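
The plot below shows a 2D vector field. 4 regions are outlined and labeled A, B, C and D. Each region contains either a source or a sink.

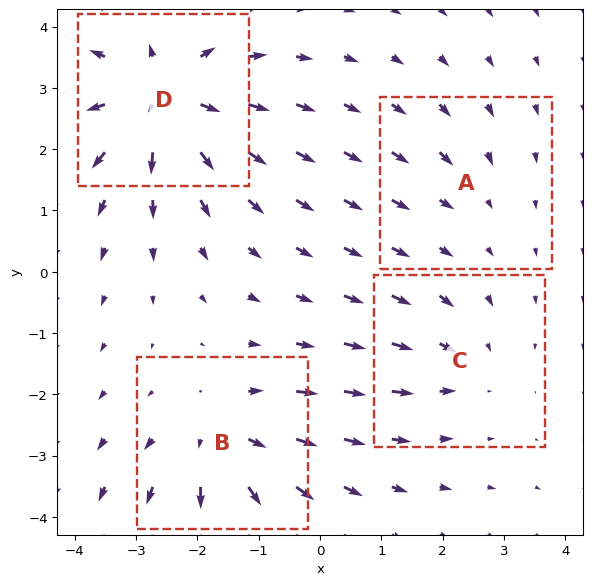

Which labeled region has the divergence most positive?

D

Divergence at each region's feature centre — A: about -2, B: about +4, C: about -3, D: about +6. Region D is most positive.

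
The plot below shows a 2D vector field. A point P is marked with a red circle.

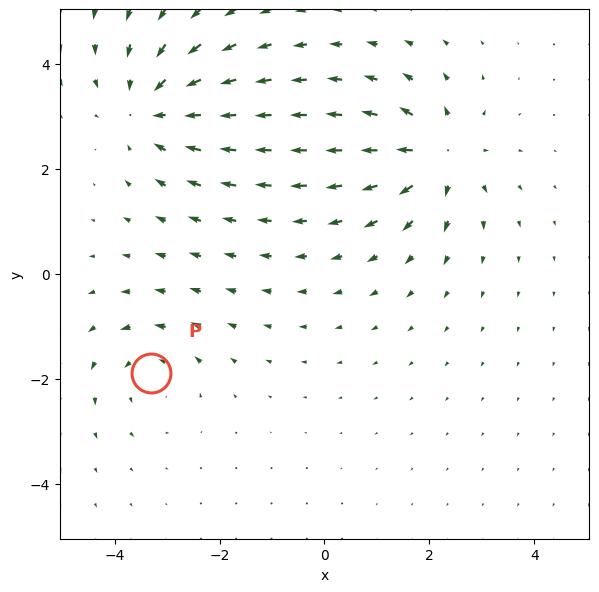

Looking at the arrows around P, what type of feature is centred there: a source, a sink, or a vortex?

At P (-3.3, -1.9) the arrows circulate counterclockwise. Divergence ≈0, curl about +3 — near-zero divergence with nonzero curl is a vortex.

vortex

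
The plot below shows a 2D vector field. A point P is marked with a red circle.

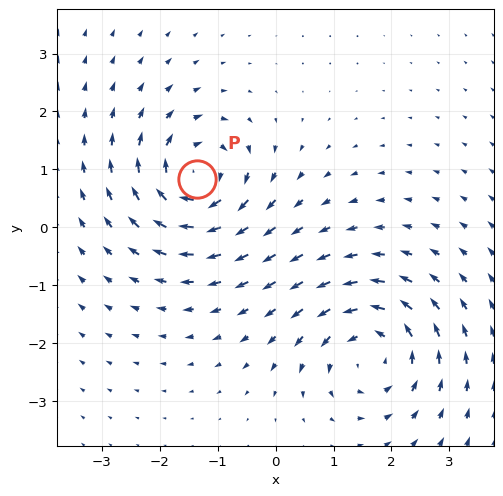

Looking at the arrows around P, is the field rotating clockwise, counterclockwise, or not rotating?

clockwise

Near P at (-1.4, 0.8) the arrows circulate clockwise. The curl (z-component) there is about -5; negative curl means clockwise rotation.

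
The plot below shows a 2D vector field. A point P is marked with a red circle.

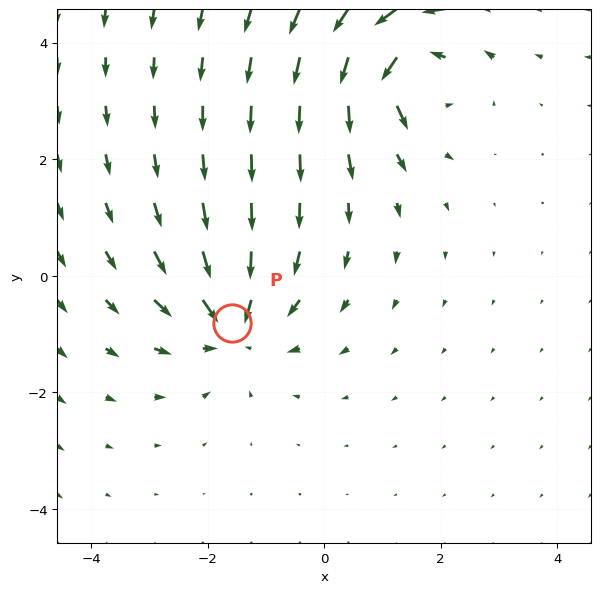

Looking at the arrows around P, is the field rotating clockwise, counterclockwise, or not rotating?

not rotating

Near P at (-1.6, -0.8) the arrows show no circulation. The curl there is ≈0.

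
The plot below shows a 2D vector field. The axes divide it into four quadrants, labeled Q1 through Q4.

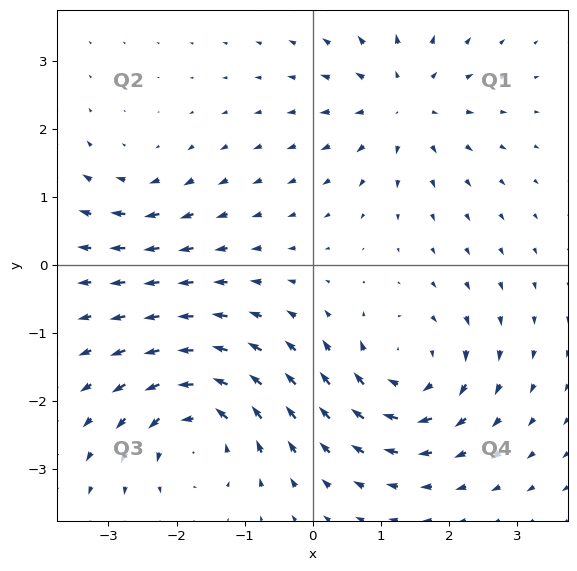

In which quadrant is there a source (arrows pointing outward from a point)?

The source sits at approximately (1.3, 2.4), which lies in quadrant Q1. The divergence there is about +5, positive as expected for a source.

Q1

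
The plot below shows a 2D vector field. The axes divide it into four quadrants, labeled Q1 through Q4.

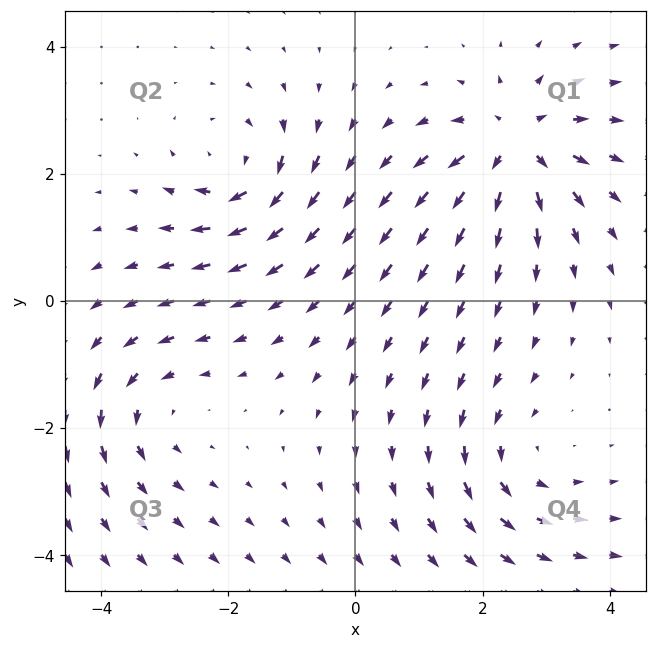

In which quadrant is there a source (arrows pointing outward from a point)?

The source sits at approximately (2.5, 2.5), which lies in quadrant Q1. The divergence there is about +4, positive as expected for a source.

Q1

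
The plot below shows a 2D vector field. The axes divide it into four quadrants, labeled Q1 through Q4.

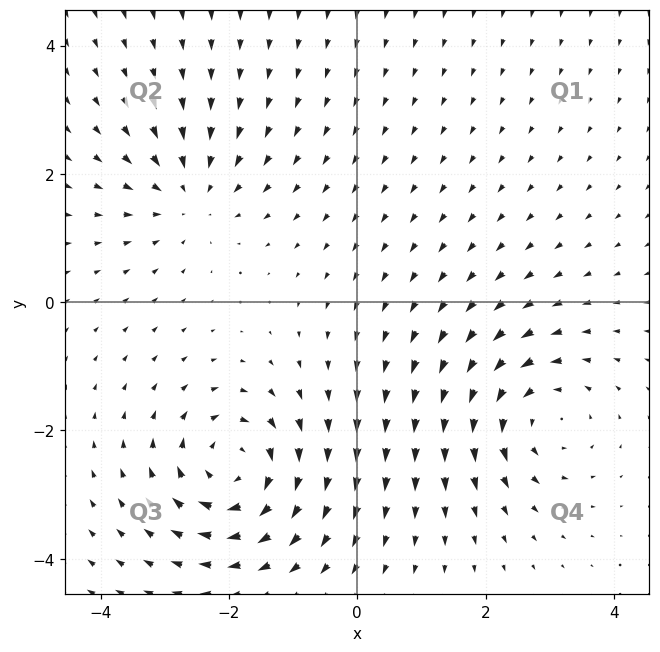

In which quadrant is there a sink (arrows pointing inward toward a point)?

The sink sits at approximately (-2.6, 1.7), which lies in quadrant Q2. The divergence there is about -4, negative as expected for a sink.

Q2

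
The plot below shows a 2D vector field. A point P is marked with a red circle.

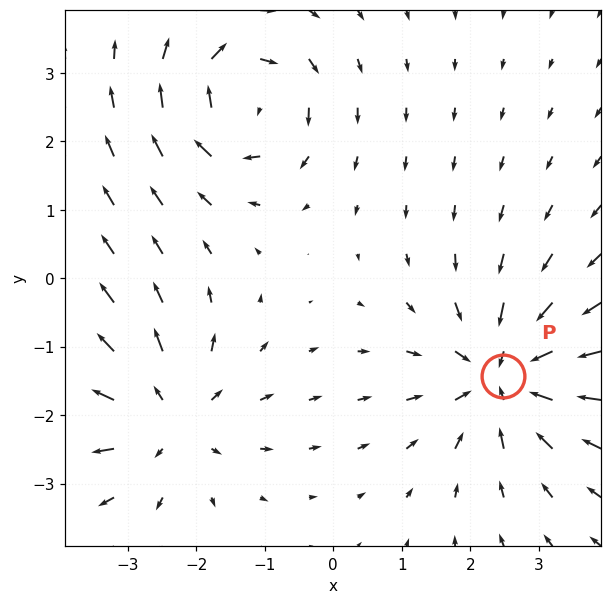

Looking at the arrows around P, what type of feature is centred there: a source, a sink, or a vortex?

sink

At P (2.5, -1.4) the arrows converge inward. Divergence about -4, curl ≈0 — negative divergence with near-zero curl is a sink.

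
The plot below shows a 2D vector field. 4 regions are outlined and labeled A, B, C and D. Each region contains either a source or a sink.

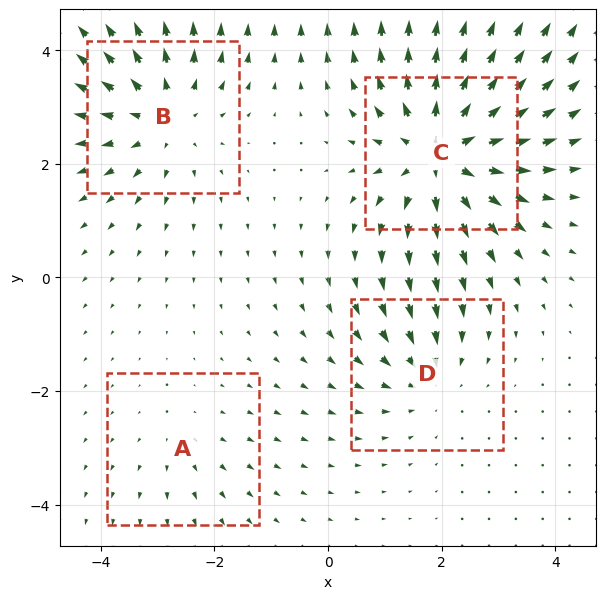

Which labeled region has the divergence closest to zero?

A

Divergence at each region's feature centre — A: about +2, B: about +5, C: about +7, D: about -3. Region A is closest to zero.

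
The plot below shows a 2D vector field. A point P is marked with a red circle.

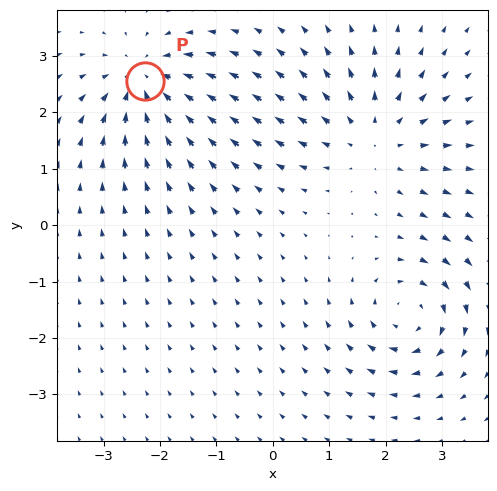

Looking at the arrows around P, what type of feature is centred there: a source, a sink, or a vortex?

sink

At P (-2.3, 2.6) the arrows converge inward. Divergence about -5, curl ≈0 — negative divergence with near-zero curl is a sink.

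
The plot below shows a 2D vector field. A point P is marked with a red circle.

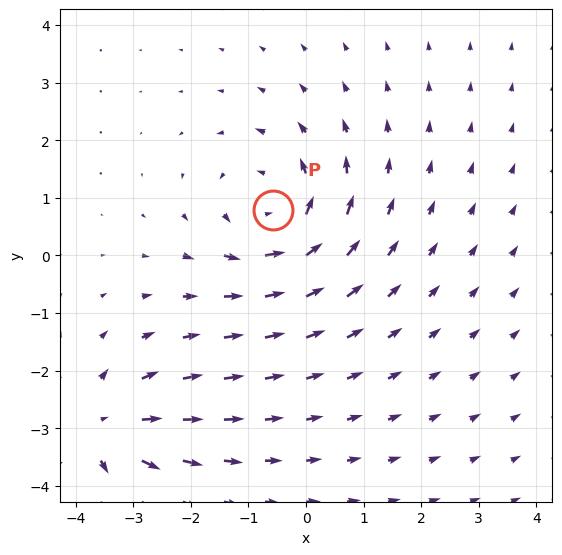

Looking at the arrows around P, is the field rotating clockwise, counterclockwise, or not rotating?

counterclockwise

Near P at (-0.6, 0.8) the arrows circulate counterclockwise. The curl (z-component) there is about +4; positive curl means counterclockwise rotation.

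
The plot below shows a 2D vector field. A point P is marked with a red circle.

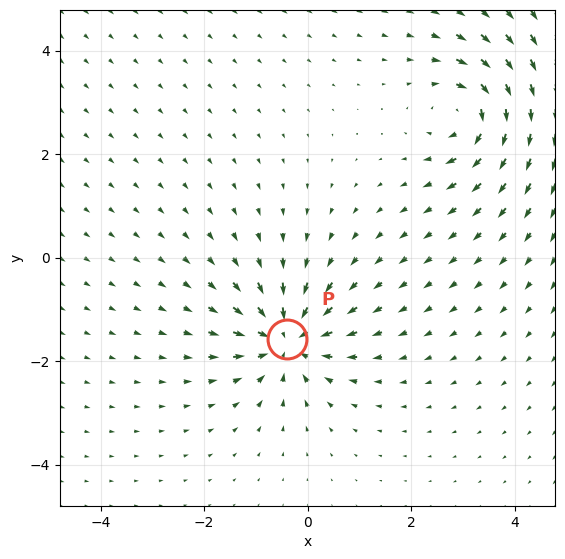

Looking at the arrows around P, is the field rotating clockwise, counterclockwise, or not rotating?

not rotating

Near P at (-0.4, -1.6) the arrows show no circulation. The curl there is ≈0.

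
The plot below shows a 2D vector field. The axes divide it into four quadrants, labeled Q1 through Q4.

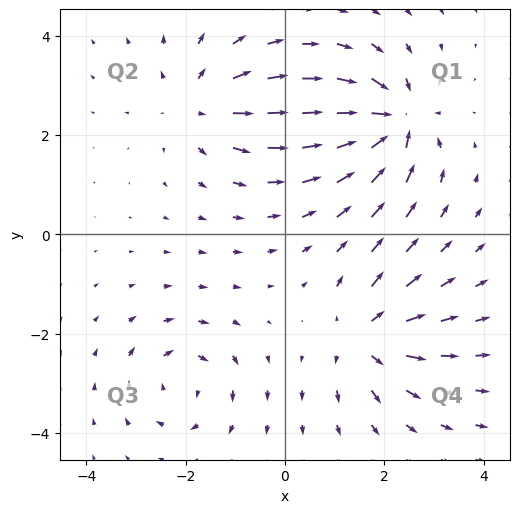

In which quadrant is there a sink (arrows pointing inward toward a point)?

Q1

The sink sits at approximately (2.2, 2.3), which lies in quadrant Q1. The divergence there is about -7, negative as expected for a sink.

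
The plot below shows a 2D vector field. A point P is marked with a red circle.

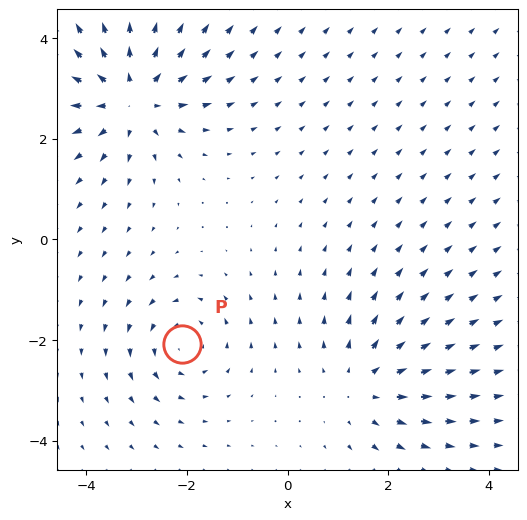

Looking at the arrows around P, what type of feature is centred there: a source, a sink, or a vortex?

At P (-2.1, -2.1) the arrows circulate counterclockwise. Divergence ≈0, curl about +4 — near-zero divergence with nonzero curl is a vortex.

vortex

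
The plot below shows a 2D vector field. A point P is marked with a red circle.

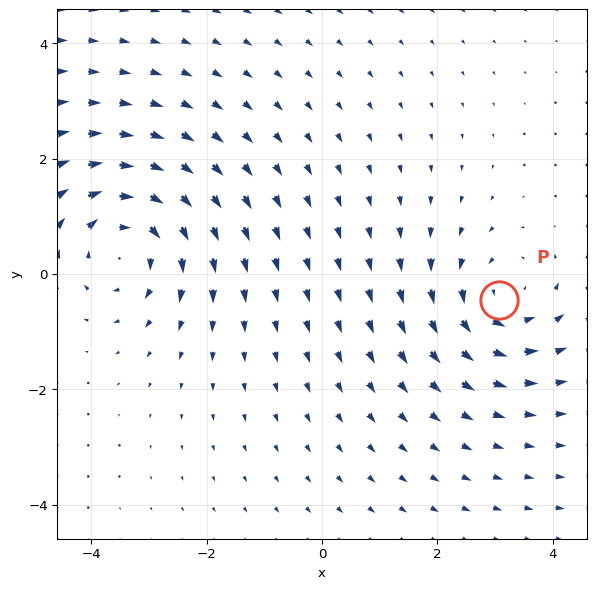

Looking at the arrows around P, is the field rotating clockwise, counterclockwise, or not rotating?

counterclockwise

Near P at (3.1, -0.4) the arrows circulate counterclockwise. The curl (z-component) there is about +4; positive curl means counterclockwise rotation.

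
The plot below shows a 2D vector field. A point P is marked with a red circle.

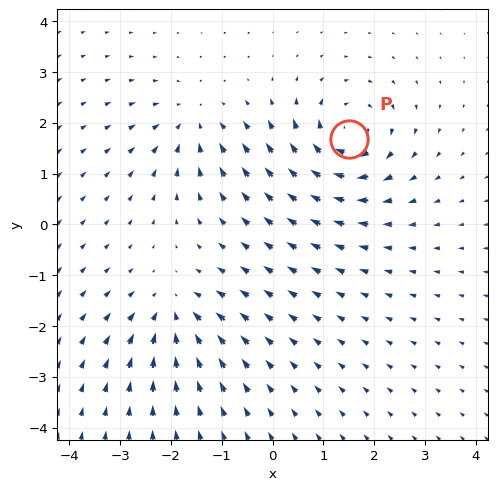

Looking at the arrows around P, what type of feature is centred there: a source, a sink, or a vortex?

At P (1.5, 1.7) the arrows circulate clockwise. Divergence ≈0, curl about -7 — near-zero divergence with nonzero curl is a vortex.

vortex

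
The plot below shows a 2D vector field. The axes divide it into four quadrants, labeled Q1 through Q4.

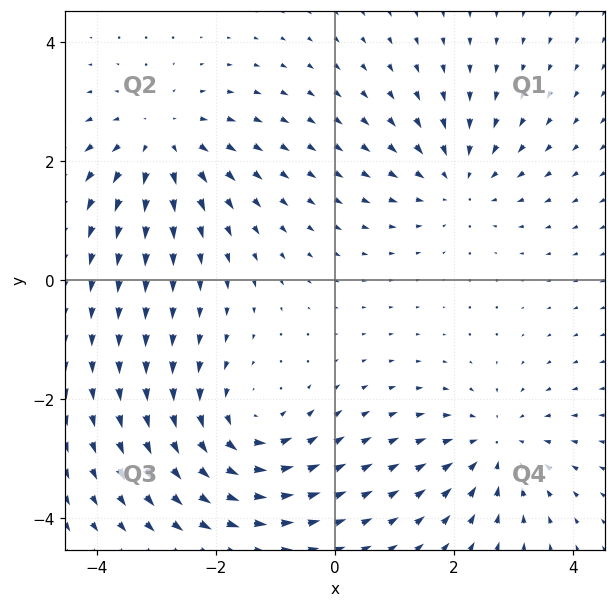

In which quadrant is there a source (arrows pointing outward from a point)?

The source sits at approximately (-2.9, 2.3), which lies in quadrant Q2. The divergence there is about +4, positive as expected for a source.

Q2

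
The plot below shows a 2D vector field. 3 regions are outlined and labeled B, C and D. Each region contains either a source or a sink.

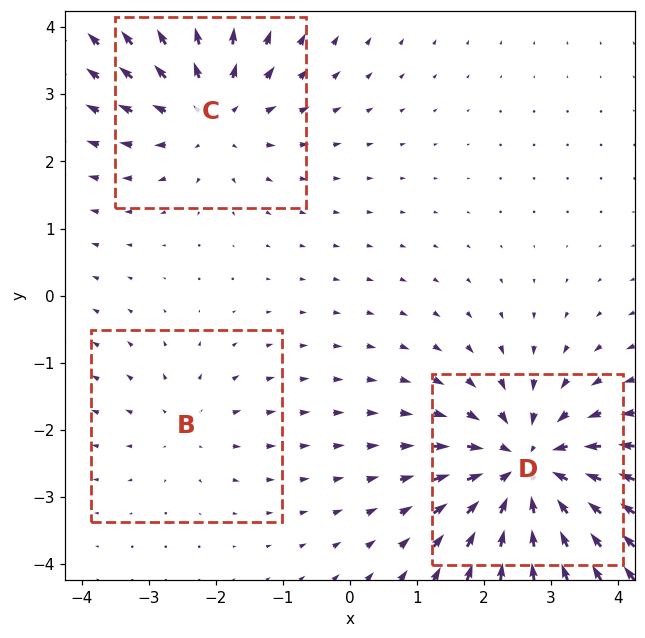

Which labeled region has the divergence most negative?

Divergence at each region's feature centre — B: about +2, C: about +4, D: about -5. Region D is most negative.

D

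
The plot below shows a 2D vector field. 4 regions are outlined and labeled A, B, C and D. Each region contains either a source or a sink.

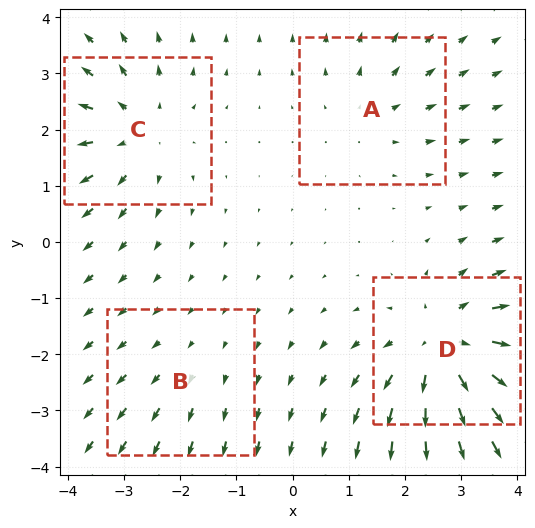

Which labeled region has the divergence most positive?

Divergence at each region's feature centre — A: about +3, B: about +2, C: about +4, D: about +6. Region D is most positive.

D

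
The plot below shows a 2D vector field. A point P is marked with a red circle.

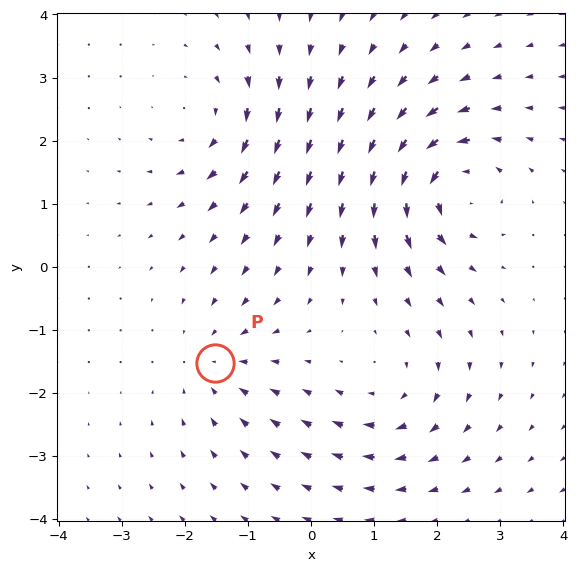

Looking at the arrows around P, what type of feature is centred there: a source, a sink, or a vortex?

At P (-1.5, -1.5) the arrows converge inward. Divergence about -3, curl ≈0 — negative divergence with near-zero curl is a sink.

sink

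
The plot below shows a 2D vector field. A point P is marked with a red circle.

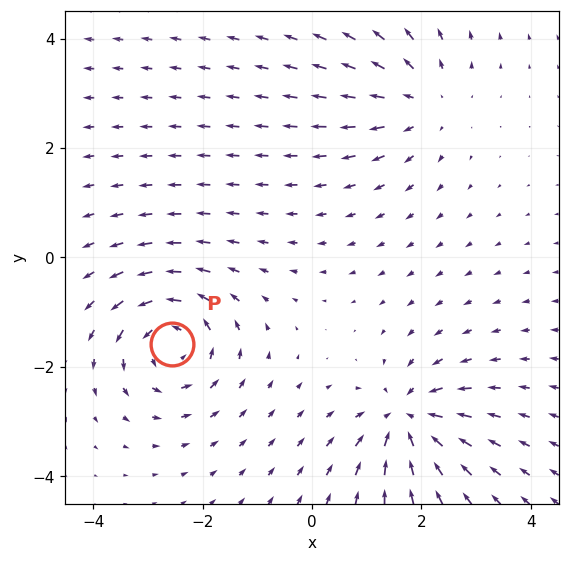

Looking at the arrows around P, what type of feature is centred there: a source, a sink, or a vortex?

At P (-2.6, -1.6) the arrows circulate counterclockwise. Divergence ≈0, curl about +5 — near-zero divergence with nonzero curl is a vortex.

vortex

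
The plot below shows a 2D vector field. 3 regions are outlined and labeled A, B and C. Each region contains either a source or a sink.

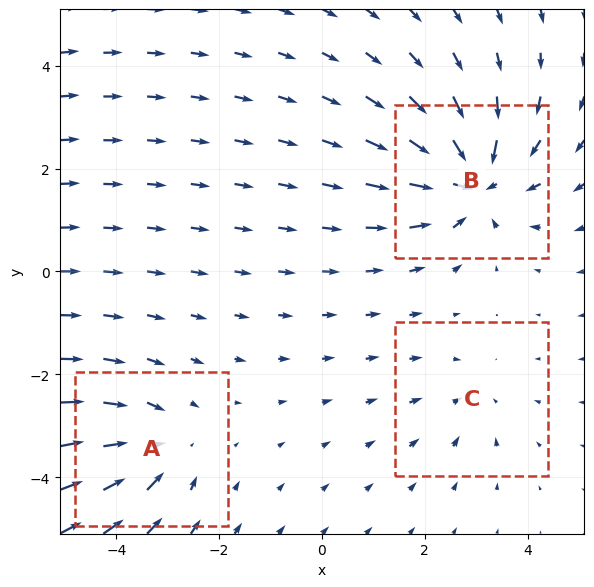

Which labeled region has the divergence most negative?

Divergence at each region's feature centre — A: about -3, B: about -5, C: about -2. Region B is most negative.

B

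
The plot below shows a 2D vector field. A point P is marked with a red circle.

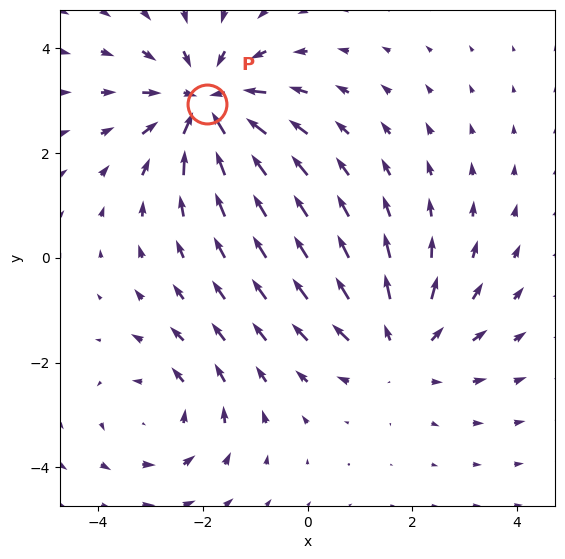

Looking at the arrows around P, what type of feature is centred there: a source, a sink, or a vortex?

sink

At P (-1.9, 2.9) the arrows converge inward. Divergence about -4, curl ≈0 — negative divergence with near-zero curl is a sink.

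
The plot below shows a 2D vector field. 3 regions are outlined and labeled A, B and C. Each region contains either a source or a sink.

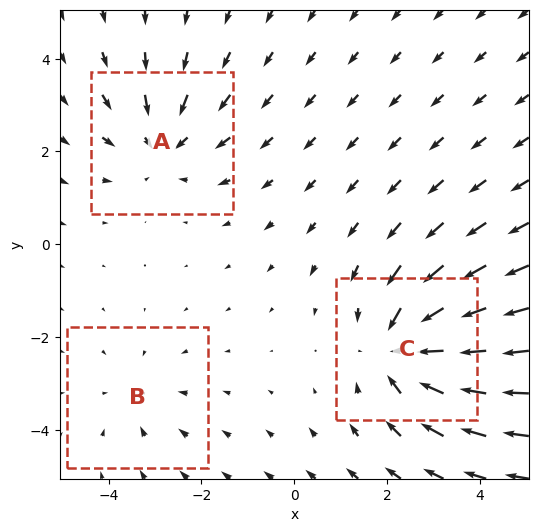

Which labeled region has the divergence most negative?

Divergence at each region's feature centre — A: about -3, B: about -2, C: about -5. Region C is most negative.

C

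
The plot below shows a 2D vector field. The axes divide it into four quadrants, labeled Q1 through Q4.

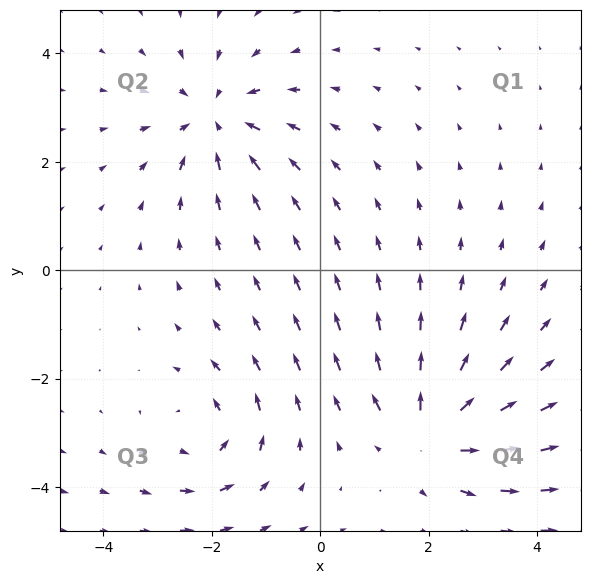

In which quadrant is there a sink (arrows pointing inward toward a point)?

Q2

The sink sits at approximately (-1.9, 2.8), which lies in quadrant Q2. The divergence there is about -4, negative as expected for a sink.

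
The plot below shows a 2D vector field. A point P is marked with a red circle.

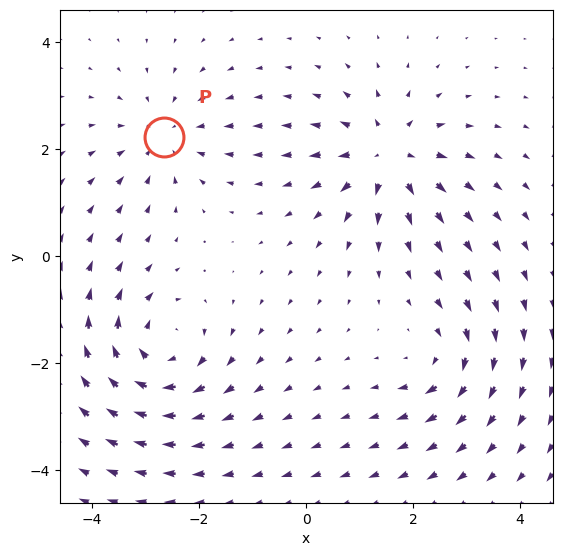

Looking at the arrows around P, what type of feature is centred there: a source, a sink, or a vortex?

sink

At P (-2.7, 2.2) the arrows converge inward. Divergence about -3, curl ≈0 — negative divergence with near-zero curl is a sink.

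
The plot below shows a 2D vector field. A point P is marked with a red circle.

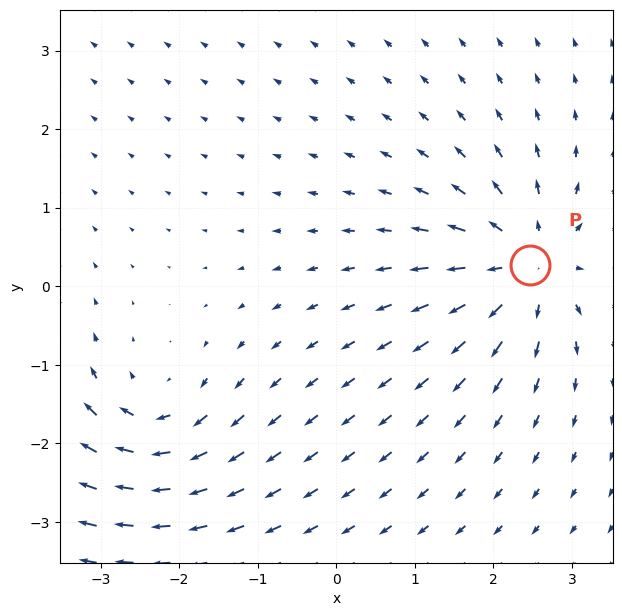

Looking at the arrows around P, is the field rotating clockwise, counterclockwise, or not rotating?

Near P at (2.5, 0.3) the arrows show no circulation. The curl there is ≈0.

not rotating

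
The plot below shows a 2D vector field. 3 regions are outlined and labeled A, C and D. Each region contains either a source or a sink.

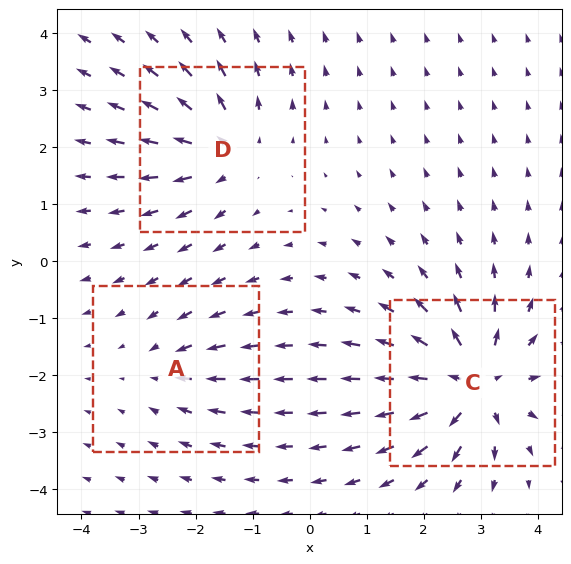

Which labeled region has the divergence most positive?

C

Divergence at each region's feature centre — A: about -2, C: about +6, D: about +4. Region C is most positive.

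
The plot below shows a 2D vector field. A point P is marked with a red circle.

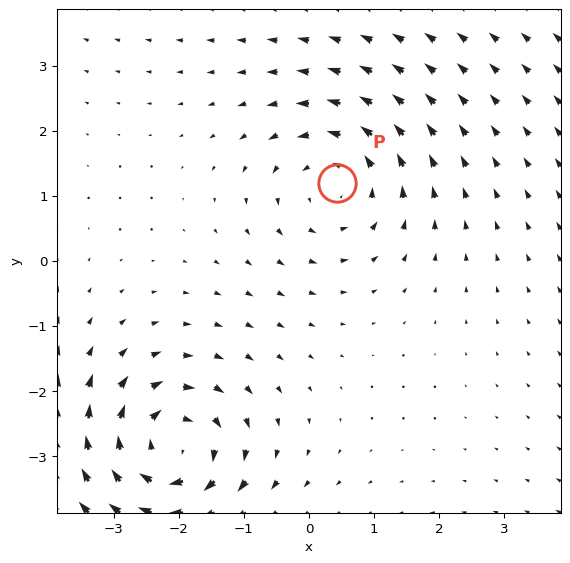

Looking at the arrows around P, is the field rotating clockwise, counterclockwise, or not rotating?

Near P at (0.4, 1.2) the arrows circulate counterclockwise. The curl (z-component) there is about +2; positive curl means counterclockwise rotation.

counterclockwise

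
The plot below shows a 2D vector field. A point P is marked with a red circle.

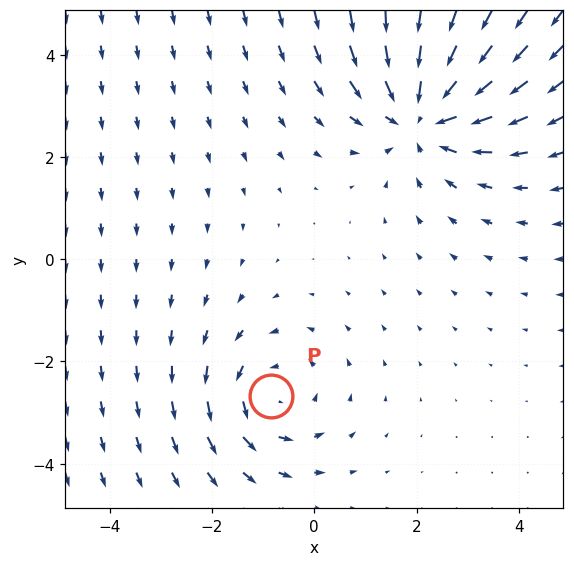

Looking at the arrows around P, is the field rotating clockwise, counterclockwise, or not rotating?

Near P at (-0.8, -2.7) the arrows circulate counterclockwise. The curl (z-component) there is about +3; positive curl means counterclockwise rotation.

counterclockwise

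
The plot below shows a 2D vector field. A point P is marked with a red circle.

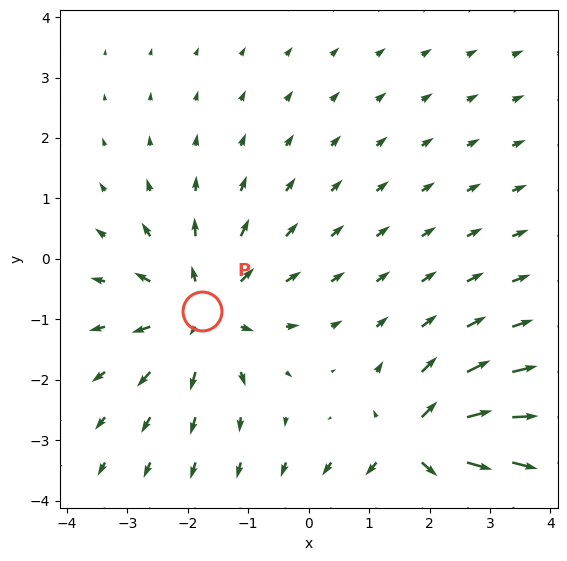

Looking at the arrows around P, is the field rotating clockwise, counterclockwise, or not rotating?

Near P at (-1.8, -0.9) the arrows show no circulation. The curl there is ≈0.

not rotating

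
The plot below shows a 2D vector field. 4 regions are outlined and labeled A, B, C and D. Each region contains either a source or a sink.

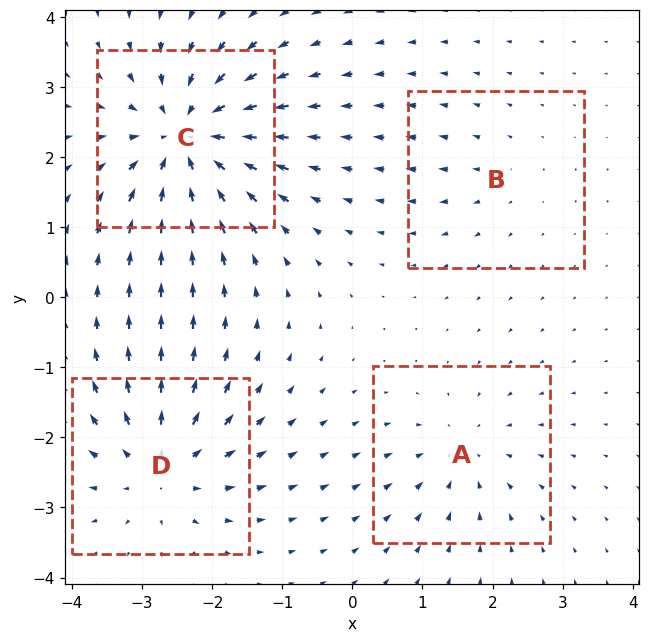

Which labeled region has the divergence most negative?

Divergence at each region's feature centre — A: about -4, B: about +2, C: about -8, D: about +6. Region C is most negative.

C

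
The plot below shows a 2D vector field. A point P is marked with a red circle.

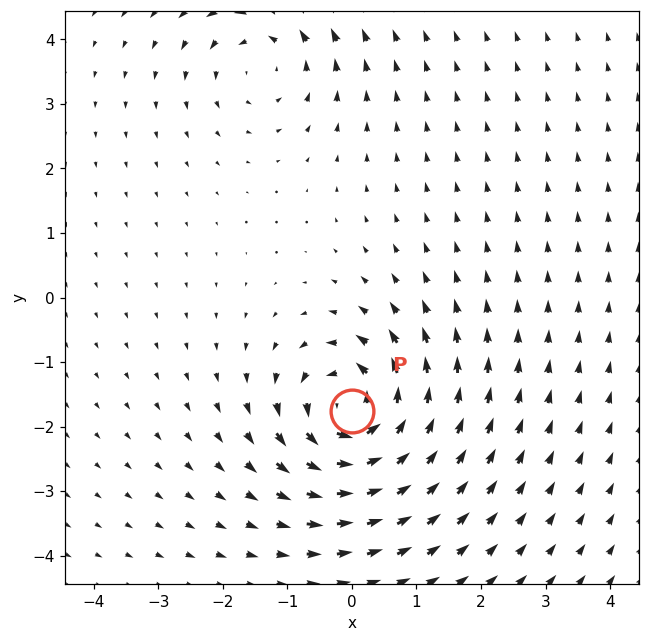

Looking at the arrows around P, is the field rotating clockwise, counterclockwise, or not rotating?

counterclockwise

Near P at (0.0, -1.8) the arrows circulate counterclockwise. The curl (z-component) there is about +5; positive curl means counterclockwise rotation.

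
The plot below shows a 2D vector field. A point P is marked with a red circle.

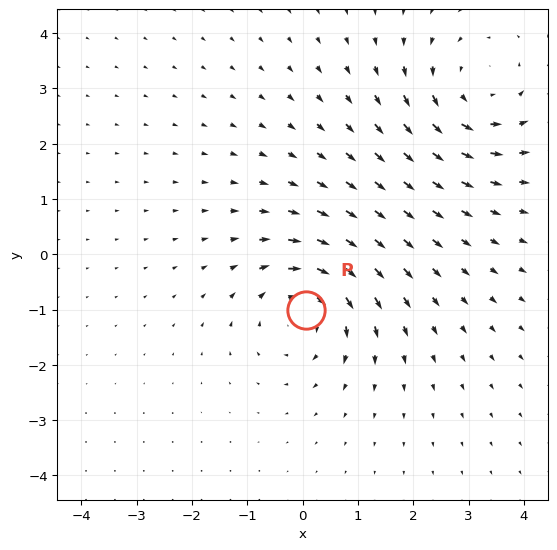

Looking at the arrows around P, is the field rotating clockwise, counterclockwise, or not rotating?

Near P at (0.1, -1.0) the arrows circulate clockwise. The curl (z-component) there is about -5; negative curl means clockwise rotation.

clockwise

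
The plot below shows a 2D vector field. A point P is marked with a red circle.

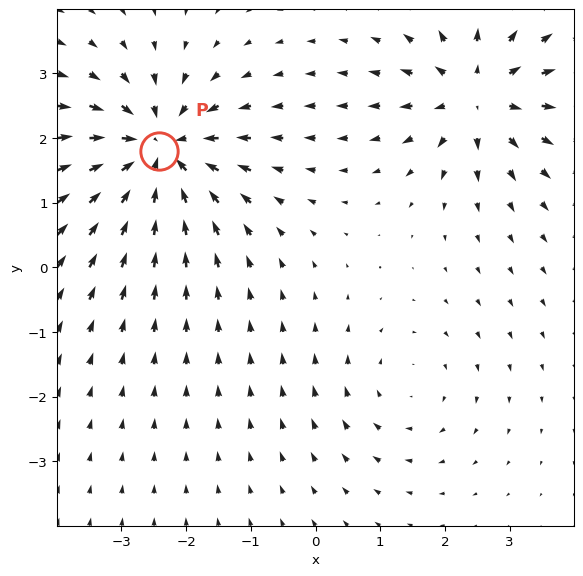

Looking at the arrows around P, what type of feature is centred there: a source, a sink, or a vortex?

sink

At P (-2.4, 1.8) the arrows converge inward. Divergence about -5, curl ≈0 — negative divergence with near-zero curl is a sink.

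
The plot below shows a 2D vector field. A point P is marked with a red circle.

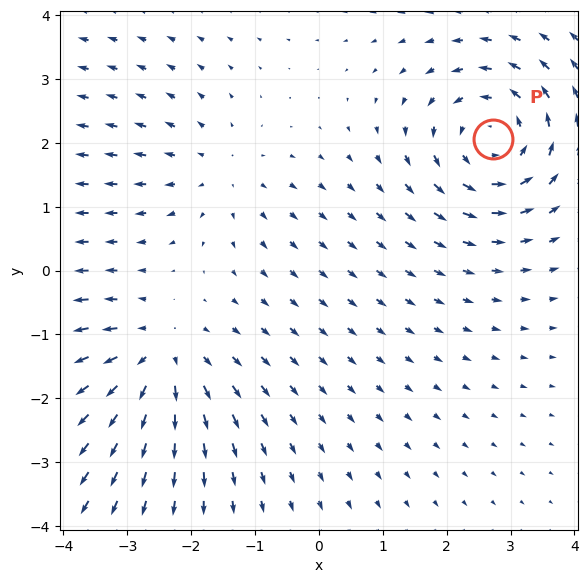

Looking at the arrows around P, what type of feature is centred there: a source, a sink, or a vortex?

At P (2.7, 2.1) the arrows circulate counterclockwise. Divergence ≈0, curl about +5 — near-zero divergence with nonzero curl is a vortex.

vortex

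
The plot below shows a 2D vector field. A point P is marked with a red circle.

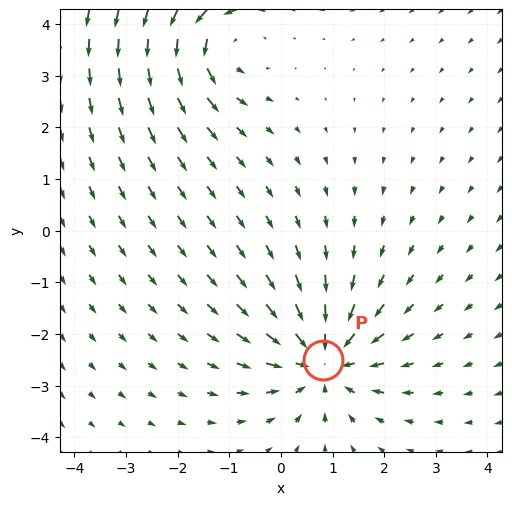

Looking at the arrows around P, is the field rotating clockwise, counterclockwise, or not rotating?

not rotating

Near P at (0.8, -2.5) the arrows show no circulation. The curl there is ≈0.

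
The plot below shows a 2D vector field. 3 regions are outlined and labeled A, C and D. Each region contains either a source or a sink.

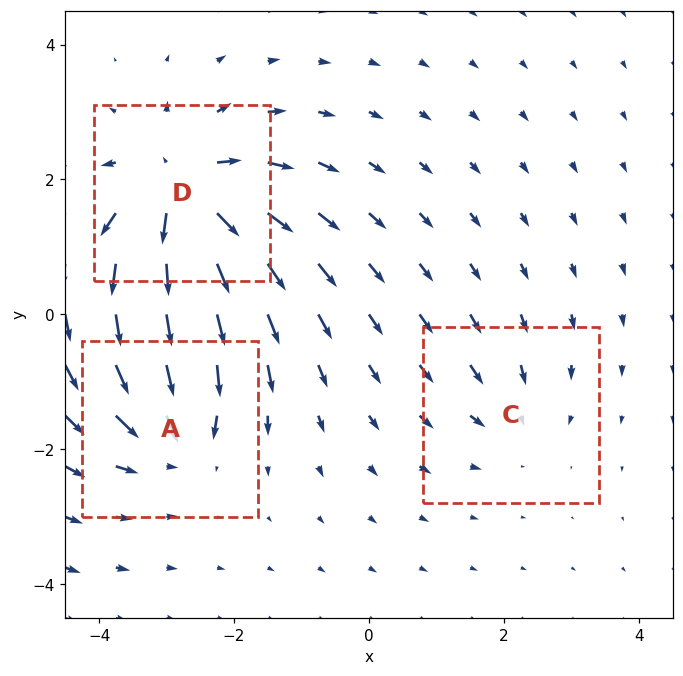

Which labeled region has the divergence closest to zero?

C

Divergence at each region's feature centre — A: about -4, C: about -2, D: about +6. Region C is closest to zero.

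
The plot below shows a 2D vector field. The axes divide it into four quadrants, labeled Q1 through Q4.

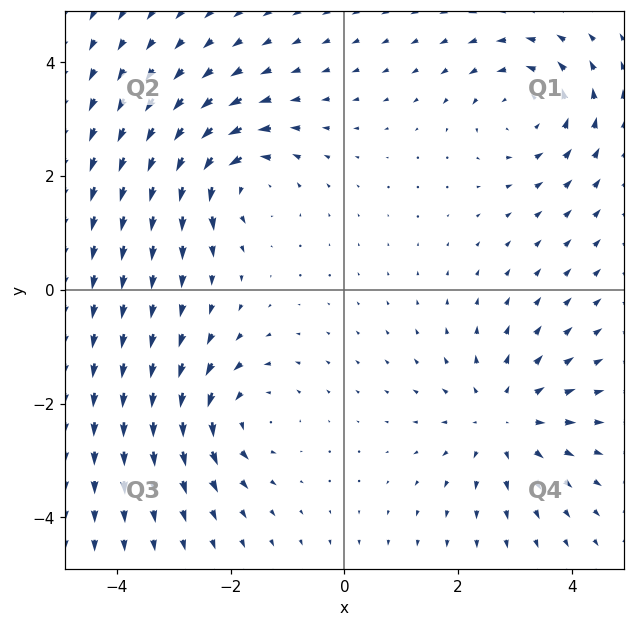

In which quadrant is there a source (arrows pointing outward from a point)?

The source sits at approximately (2.8, -2.3), which lies in quadrant Q4. The divergence there is about +4, positive as expected for a source.

Q4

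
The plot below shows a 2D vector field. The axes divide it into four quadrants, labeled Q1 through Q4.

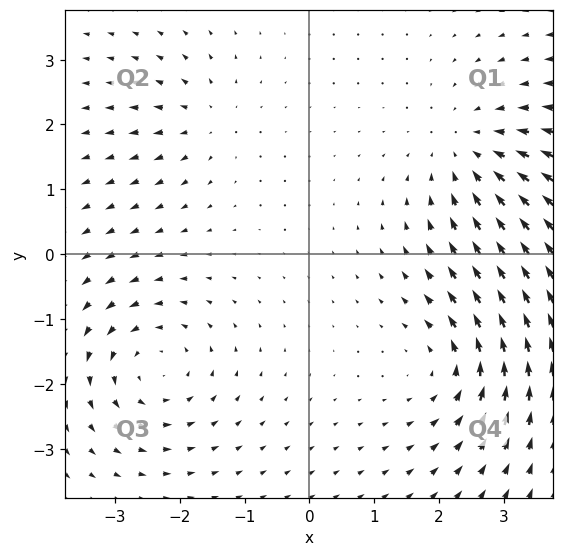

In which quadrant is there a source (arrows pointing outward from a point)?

The source sits at approximately (-1.6, 2.1), which lies in quadrant Q2. The divergence there is about +4, positive as expected for a source.

Q2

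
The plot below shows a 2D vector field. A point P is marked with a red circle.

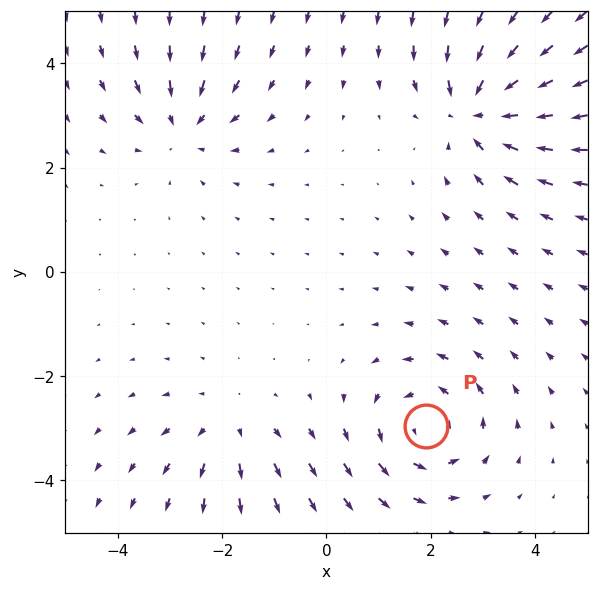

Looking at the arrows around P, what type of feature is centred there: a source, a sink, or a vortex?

At P (1.9, -3.0) the arrows circulate counterclockwise. Divergence ≈0, curl about +4 — near-zero divergence with nonzero curl is a vortex.

vortex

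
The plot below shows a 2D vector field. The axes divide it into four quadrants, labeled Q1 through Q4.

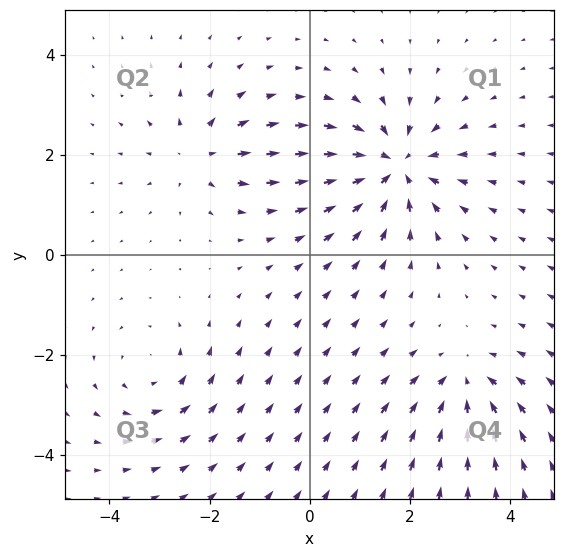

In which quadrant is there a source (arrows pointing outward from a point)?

The source sits at approximately (-2.2, 2.0), which lies in quadrant Q2. The divergence there is about +4, positive as expected for a source.

Q2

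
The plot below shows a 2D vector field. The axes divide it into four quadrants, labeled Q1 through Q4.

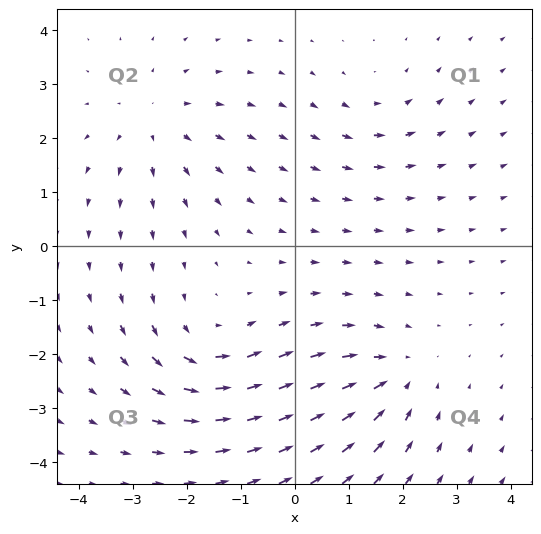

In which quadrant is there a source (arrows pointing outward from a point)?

Q2

The source sits at approximately (-2.6, 2.3), which lies in quadrant Q2. The divergence there is about +3, positive as expected for a source.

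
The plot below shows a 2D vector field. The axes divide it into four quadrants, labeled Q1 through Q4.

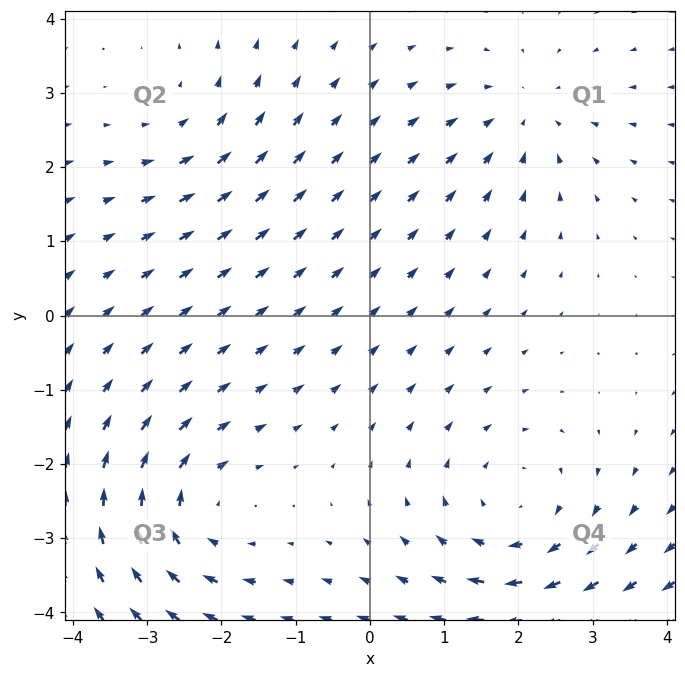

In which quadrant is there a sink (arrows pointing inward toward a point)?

Q1

The sink sits at approximately (2.1, 2.7), which lies in quadrant Q1. The divergence there is about -3, negative as expected for a sink.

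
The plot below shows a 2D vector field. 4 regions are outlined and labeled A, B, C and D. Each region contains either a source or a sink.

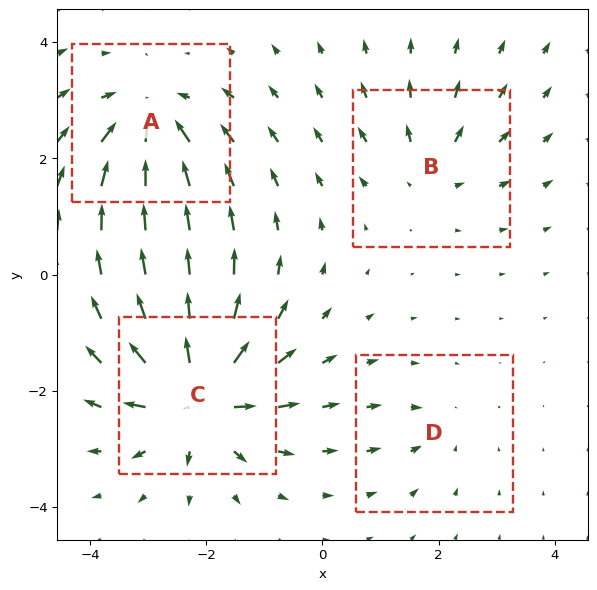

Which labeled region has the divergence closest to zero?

D

Divergence at each region's feature centre — A: about -6, B: about +4, C: about +9, D: about -2. Region D is closest to zero.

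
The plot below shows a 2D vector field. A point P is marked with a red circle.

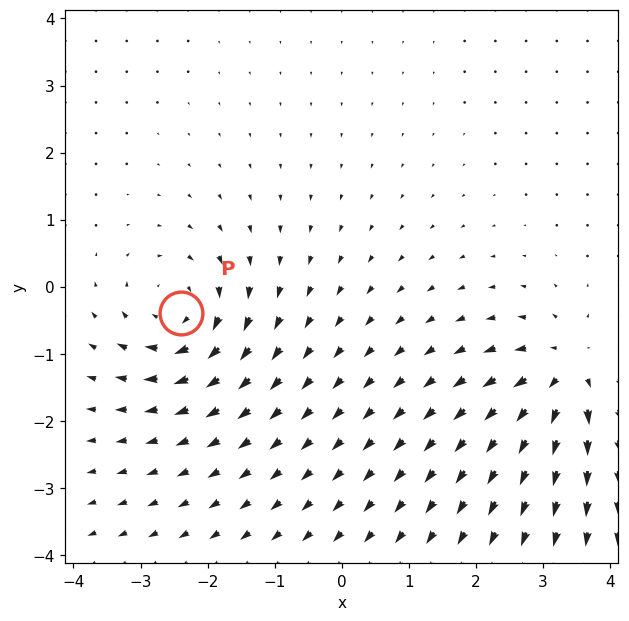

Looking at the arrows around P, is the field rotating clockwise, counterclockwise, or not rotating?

Near P at (-2.4, -0.4) the arrows circulate clockwise. The curl (z-component) there is about -5; negative curl means clockwise rotation.

clockwise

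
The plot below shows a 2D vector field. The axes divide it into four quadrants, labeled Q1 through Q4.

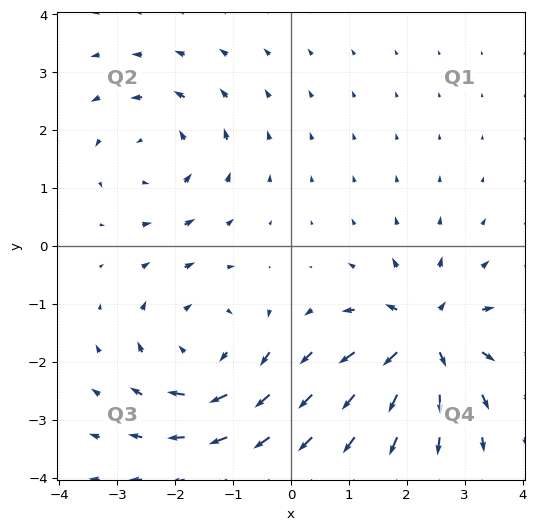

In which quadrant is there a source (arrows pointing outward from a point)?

The source sits at approximately (2.3, -1.6), which lies in quadrant Q4. The divergence there is about +6, positive as expected for a source.

Q4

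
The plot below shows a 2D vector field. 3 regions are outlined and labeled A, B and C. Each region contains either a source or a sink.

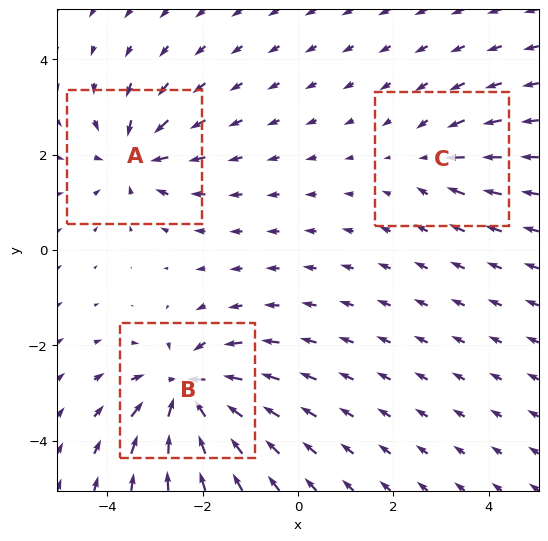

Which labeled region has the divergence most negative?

B

Divergence at each region's feature centre — A: about -4, B: about -6, C: about -3. Region B is most negative.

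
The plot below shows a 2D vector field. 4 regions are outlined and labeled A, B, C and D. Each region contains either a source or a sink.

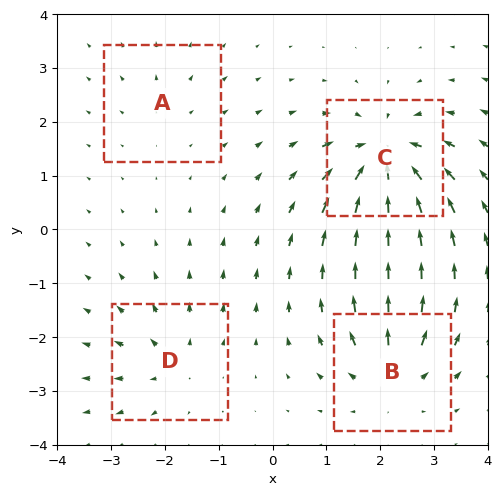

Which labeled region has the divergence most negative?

Divergence at each region's feature centre — A: about +2, B: about +6, C: about -9, D: about +4. Region C is most negative.

C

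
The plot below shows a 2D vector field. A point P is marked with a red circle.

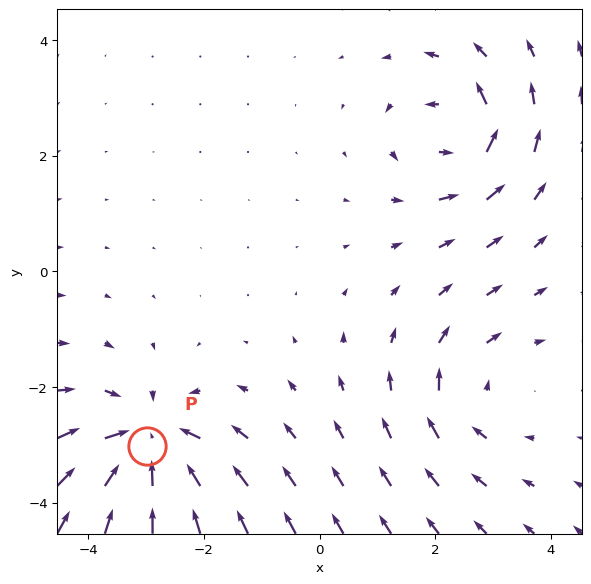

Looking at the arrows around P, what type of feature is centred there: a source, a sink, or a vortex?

sink

At P (-3.0, -3.0) the arrows converge inward. Divergence about -4, curl ≈0 — negative divergence with near-zero curl is a sink.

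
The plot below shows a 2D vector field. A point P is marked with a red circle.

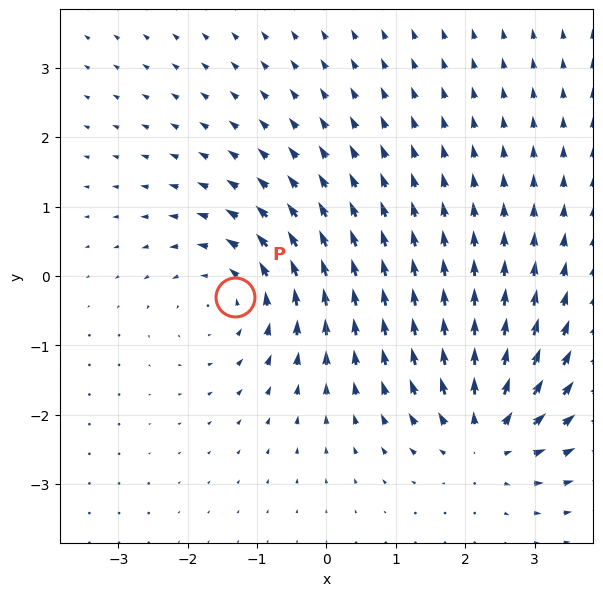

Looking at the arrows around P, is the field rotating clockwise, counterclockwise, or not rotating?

Near P at (-1.3, -0.3) the arrows circulate counterclockwise. The curl (z-component) there is about +4; positive curl means counterclockwise rotation.

counterclockwise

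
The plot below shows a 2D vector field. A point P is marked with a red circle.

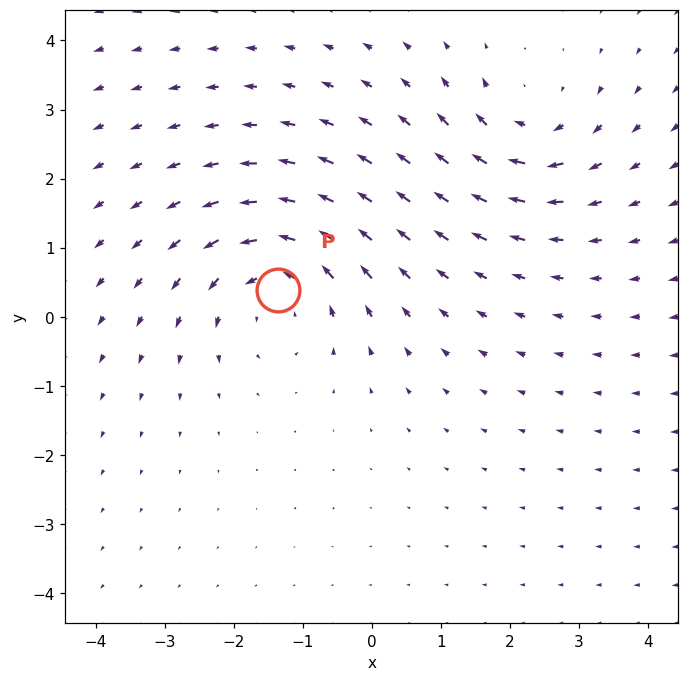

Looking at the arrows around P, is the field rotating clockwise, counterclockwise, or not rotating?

Near P at (-1.4, 0.4) the arrows circulate counterclockwise. The curl (z-component) there is about +4; positive curl means counterclockwise rotation.

counterclockwise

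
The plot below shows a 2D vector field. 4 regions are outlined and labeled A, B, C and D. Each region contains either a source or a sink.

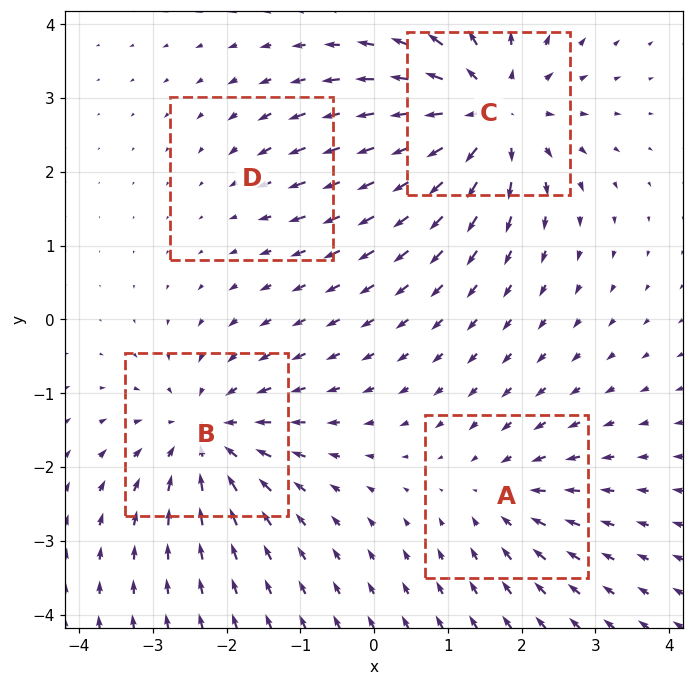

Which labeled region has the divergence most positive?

Divergence at each region's feature centre — A: about -4, B: about -6, C: about +7, D: about -2. Region C is most positive.

C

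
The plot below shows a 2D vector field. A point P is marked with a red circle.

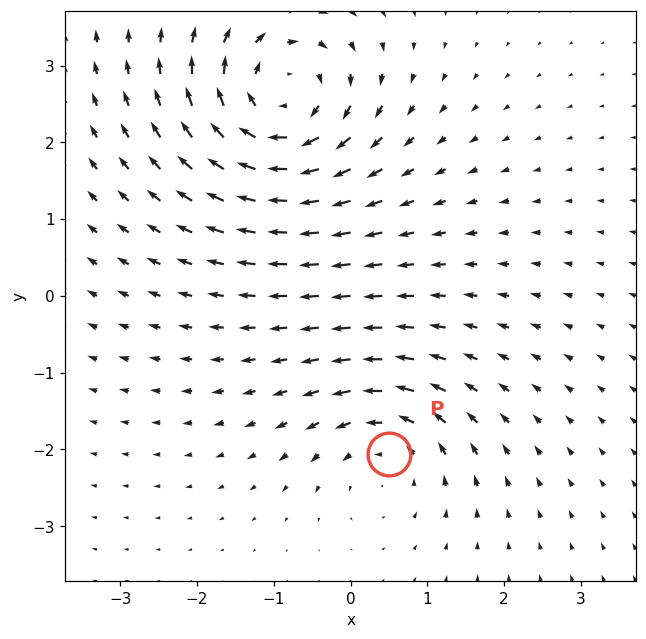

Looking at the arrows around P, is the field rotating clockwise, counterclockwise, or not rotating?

Near P at (0.5, -2.1) the arrows circulate counterclockwise. The curl (z-component) there is about +3; positive curl means counterclockwise rotation.

counterclockwise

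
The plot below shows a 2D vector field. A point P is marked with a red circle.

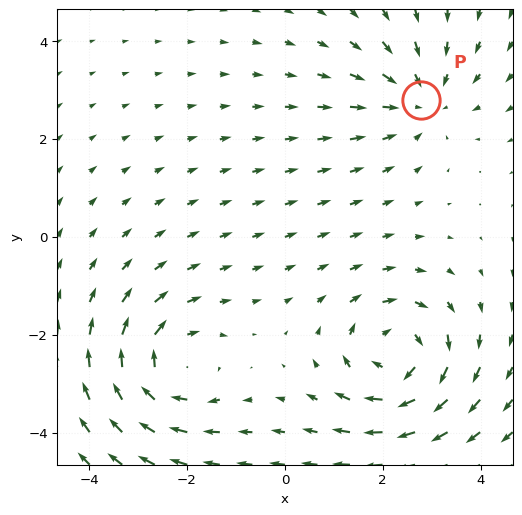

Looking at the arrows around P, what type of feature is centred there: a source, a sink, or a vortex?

sink

At P (2.8, 2.8) the arrows converge inward. Divergence about -3, curl ≈0 — negative divergence with near-zero curl is a sink.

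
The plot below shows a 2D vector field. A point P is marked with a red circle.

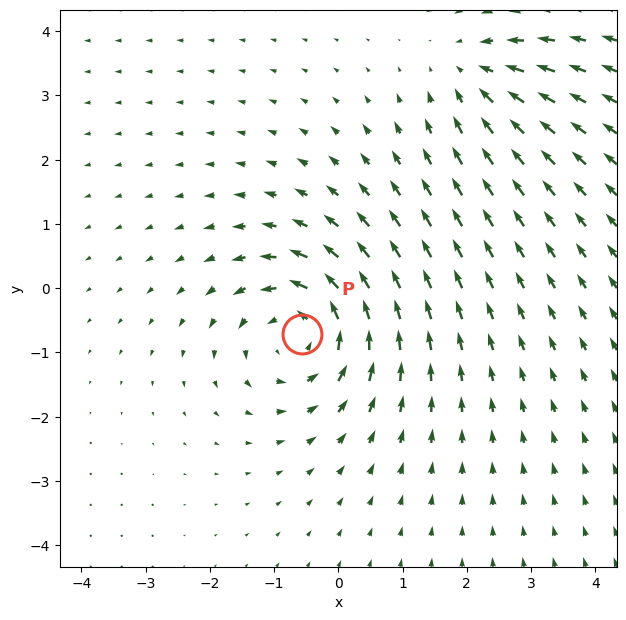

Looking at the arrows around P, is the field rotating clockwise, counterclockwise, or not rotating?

counterclockwise

Near P at (-0.6, -0.7) the arrows circulate counterclockwise. The curl (z-component) there is about +5; positive curl means counterclockwise rotation.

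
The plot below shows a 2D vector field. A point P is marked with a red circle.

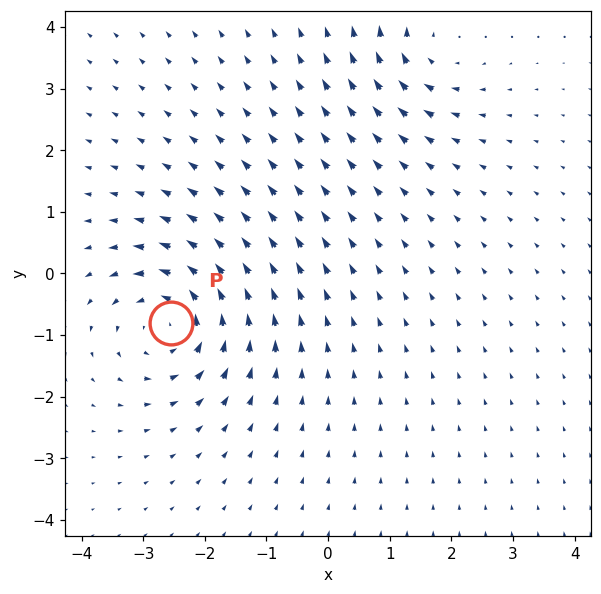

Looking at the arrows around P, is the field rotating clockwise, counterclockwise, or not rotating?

counterclockwise

Near P at (-2.5, -0.8) the arrows circulate counterclockwise. The curl (z-component) there is about +5; positive curl means counterclockwise rotation.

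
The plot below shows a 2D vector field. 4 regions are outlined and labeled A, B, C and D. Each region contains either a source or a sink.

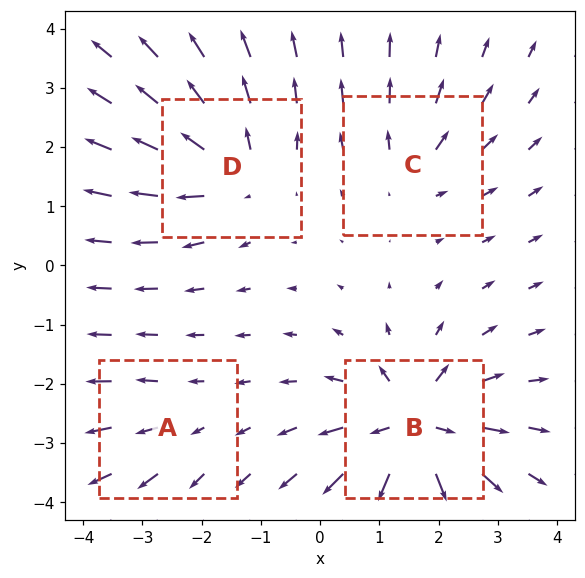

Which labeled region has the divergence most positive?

Divergence at each region's feature centre — A: about +2, B: about +8, C: about +4, D: about +6. Region B is most positive.

B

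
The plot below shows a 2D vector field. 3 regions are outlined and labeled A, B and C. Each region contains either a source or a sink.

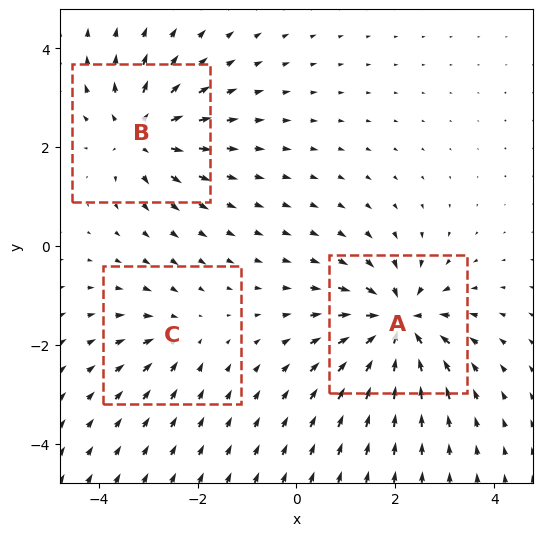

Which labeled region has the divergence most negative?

Divergence at each region's feature centre — A: about -6, B: about +4, C: about -2. Region A is most negative.

A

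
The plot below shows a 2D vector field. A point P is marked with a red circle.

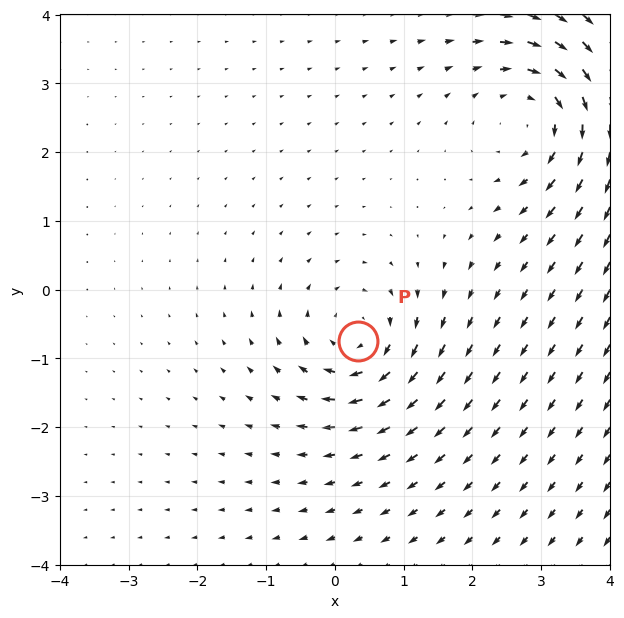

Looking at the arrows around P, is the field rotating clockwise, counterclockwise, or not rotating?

clockwise

Near P at (0.3, -0.7) the arrows circulate clockwise. The curl (z-component) there is about -4; negative curl means clockwise rotation.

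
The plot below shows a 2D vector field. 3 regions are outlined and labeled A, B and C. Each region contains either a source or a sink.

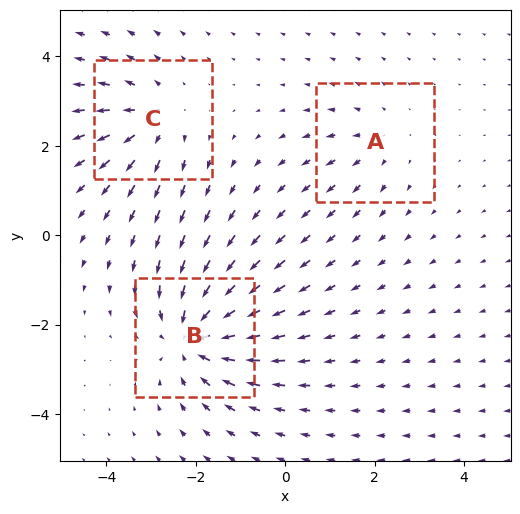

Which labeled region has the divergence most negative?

Divergence at each region's feature centre — A: about +2, B: about -4, C: about +3. Region B is most negative.

B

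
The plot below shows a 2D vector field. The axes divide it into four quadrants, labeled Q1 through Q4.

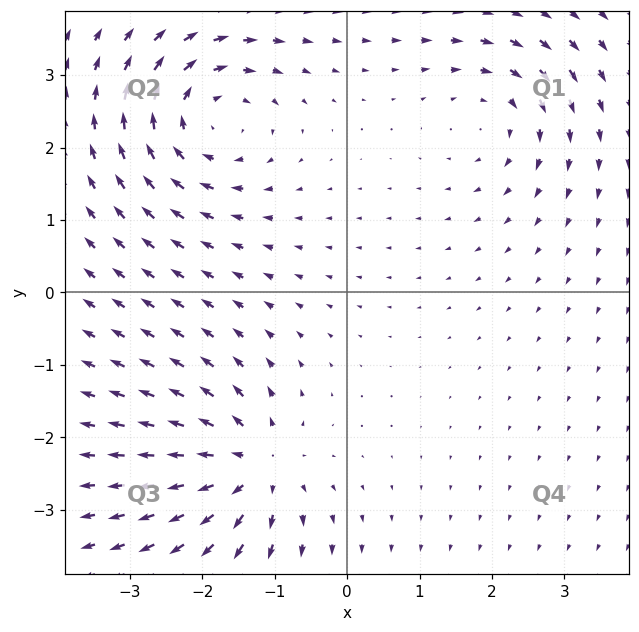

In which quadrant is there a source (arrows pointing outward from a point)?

Q3

The source sits at approximately (-1.3, -2.4), which lies in quadrant Q3. The divergence there is about +5, positive as expected for a source.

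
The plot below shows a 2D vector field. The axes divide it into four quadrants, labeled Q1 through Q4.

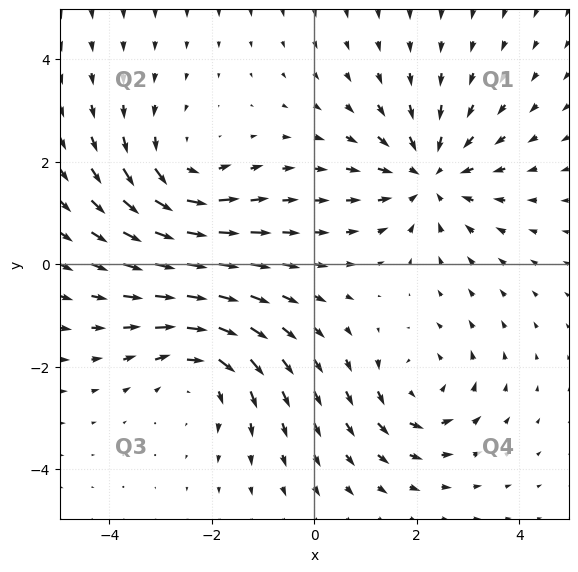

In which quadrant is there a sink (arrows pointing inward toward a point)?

The sink sits at approximately (2.2, 1.7), which lies in quadrant Q1. The divergence there is about -4, negative as expected for a sink.

Q1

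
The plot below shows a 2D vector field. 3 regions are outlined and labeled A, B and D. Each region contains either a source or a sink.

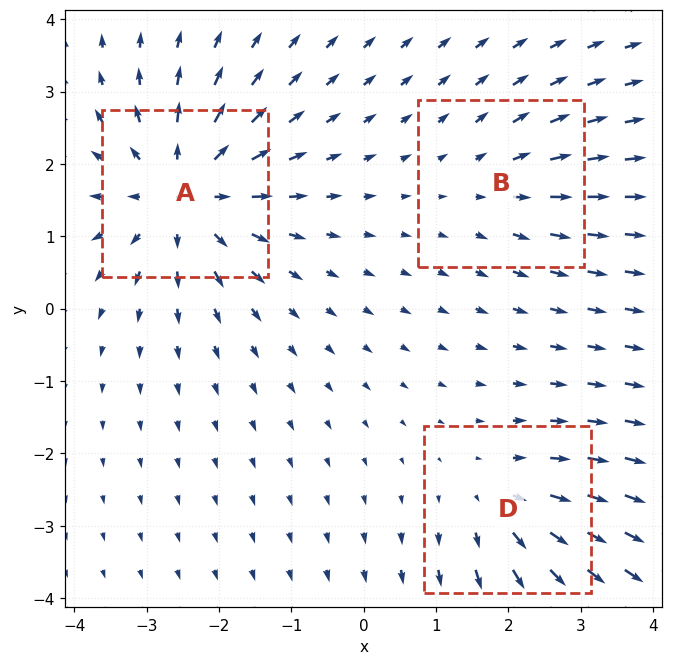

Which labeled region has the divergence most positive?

A

Divergence at each region's feature centre — A: about +5, B: about +2, D: about +3. Region A is most positive.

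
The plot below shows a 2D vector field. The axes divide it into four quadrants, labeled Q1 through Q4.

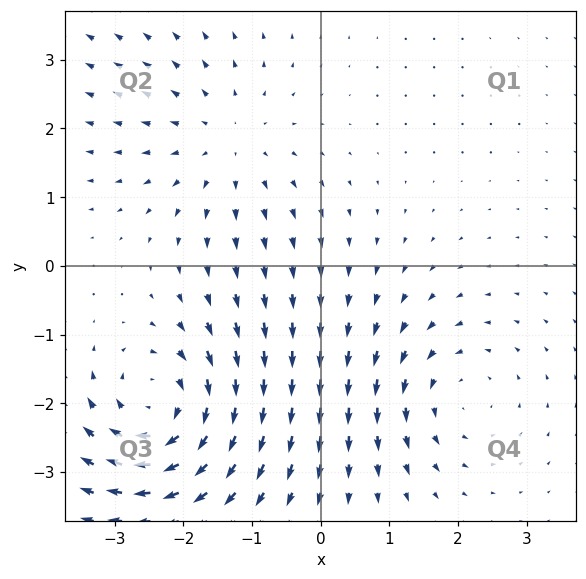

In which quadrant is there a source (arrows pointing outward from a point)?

The source sits at approximately (-1.4, 1.8), which lies in quadrant Q2. The divergence there is about +3, positive as expected for a source.

Q2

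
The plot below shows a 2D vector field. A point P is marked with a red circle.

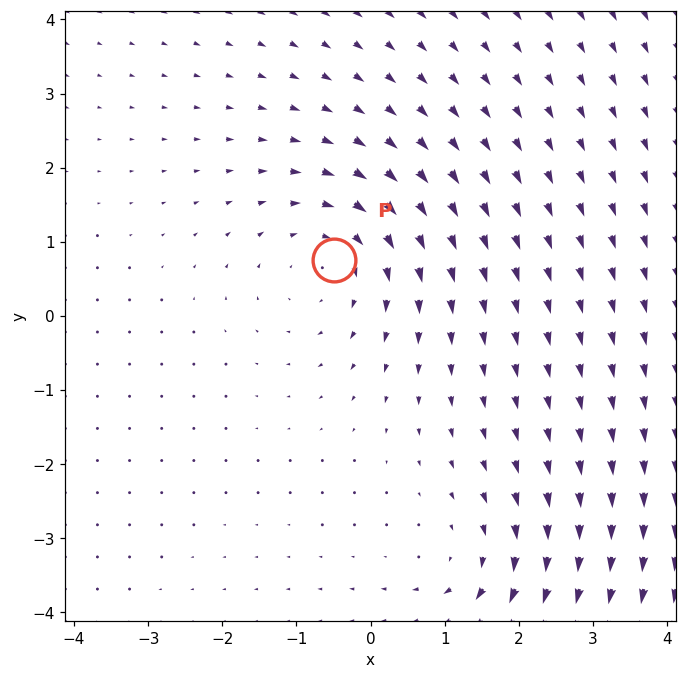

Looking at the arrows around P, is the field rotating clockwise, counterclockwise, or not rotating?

clockwise

Near P at (-0.5, 0.8) the arrows circulate clockwise. The curl (z-component) there is about -3; negative curl means clockwise rotation.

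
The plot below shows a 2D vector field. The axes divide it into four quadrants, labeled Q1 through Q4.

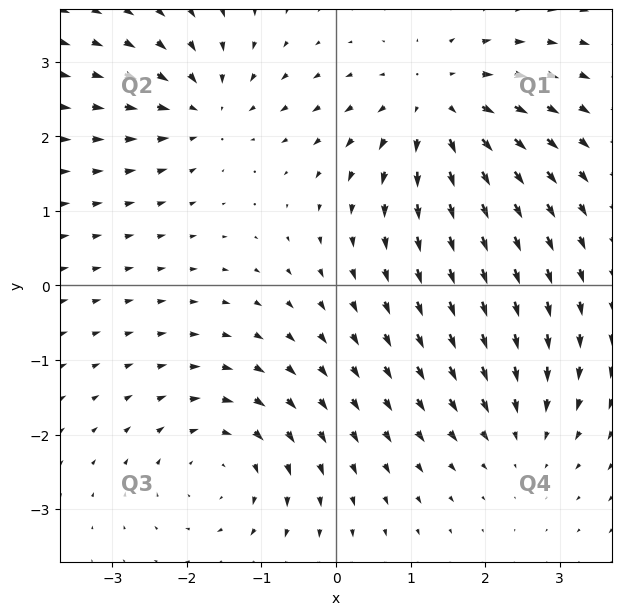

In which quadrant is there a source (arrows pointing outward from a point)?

Q1

The source sits at approximately (1.4, 2.4), which lies in quadrant Q1. The divergence there is about +5, positive as expected for a source.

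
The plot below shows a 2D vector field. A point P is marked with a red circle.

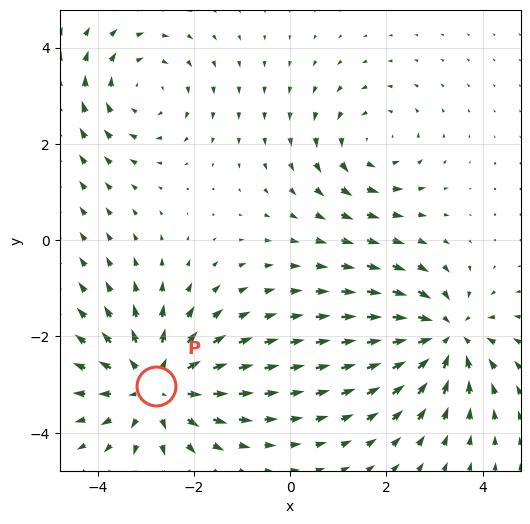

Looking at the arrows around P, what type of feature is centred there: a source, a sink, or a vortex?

At P (-2.8, -3.0) the arrows spread outward. Divergence about +4, curl ≈0 — positive divergence with near-zero curl is a source.

source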